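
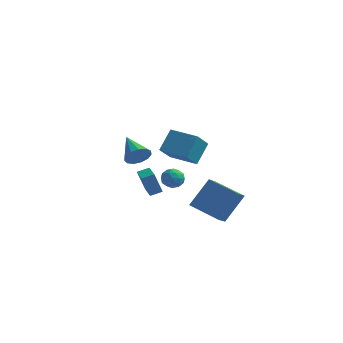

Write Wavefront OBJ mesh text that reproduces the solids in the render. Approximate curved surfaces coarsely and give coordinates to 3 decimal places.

v -2.609 0.276 -4.869
v -2.98 -0.072 -3.352
v -2.028 0.778 -4.612
v -2.398 0.429 -3.095
v -1.822 -0.629 -4.885
v -2.192 -0.978 -3.368
v -1.24 -0.128 -4.628
v -1.611 -0.476 -3.111
v 0.437 -2.503 -0.433
v 0.382 -3.784 0.637
v 0.643 -1.465 0.82
v 0.589 -2.746 1.89
v 2.231 -2.694 -0.57
v 2.177 -3.975 0.5
v 2.438 -1.656 0.683
v 2.383 -2.937 1.753
v -0.037 -2.599 -1.833
v 0.49 -2.189 -1.501
v 0.71 -2.811 -2.759
v 1.237 -2.401 -2.427
v 1.038 -3.059 -2.136
v 0.576 -2.928 -1.564
v 0.624 -2.072 -2.696
v 0.162 -1.941 -2.124
v 0.899 -1.863 -2.035
v 1.155 -2.473 -1.688
v 0.045 -2.527 -2.572
v 0.301 -3.137 -2.225
v 0.161 -2.375 -1.586
v 1.039 -2.625 -2.674
v 0.922 -3.011 -2.503
v 1.232 -2.77 -2.308
v 0.211 -2.81 -1.623
v 0.522 -2.568 -1.428
v 0.844 -3.08 -1.8
v 0.678 -2.432 -2.832
v 0.989 -2.19 -2.637
v -0.032 -2.23 -1.952
v 0.278 -1.989 -1.757
v 0.356 -1.92 -2.46
v 0.711 -1.943 -1.704
v 1.15 -2.067 -2.248
v 0.79 -1.874 -2.407
v 0.518 -1.797 -2.071
v 0.862 -2.301 -1.501
v 1.301 -2.426 -2.045
v 1.184 -2.812 -1.874
v 0.912 -2.735 -1.537
v 1.102 -2.11 -1.814
v -0.101 -2.574 -2.215
v 0.338 -2.699 -2.759
v 0.288 -2.265 -2.723
v 0.016 -2.188 -2.386
v 0.05 -2.933 -2.012
v 0.489 -3.057 -2.556
v 0.682 -3.203 -2.189
v 0.41 -3.126 -1.853
v 0.098 -2.89 -2.446
v -2.995 0.116 -2.121
v -2.355 0.544 -1.693
v -4.365 1.244 -1.199
v -2.433 0.794 -2.115
v -2.689 0.828 -2.538
v -3.042 0.636 -2.829
v -3.38 0.28 -2.895
v -3.596 -0.129 -2.715
v -3.62 -0.46 -2.346
v -3.446 -0.608 -1.906
v -3.129 -0.526 -1.534
v -2.769 -0.24 -1.348
v -2.481 0.159 -1.408
v 2.65 -3.714 -3.488
v 2.681 -4.635 -2.925
v 3.354 -2.638 -1.765
v 3.385 -3.559 -1.202
v 4.615 -4.021 -4.098
v 4.646 -4.942 -3.535
v 5.319 -2.945 -2.375
v 5.35 -3.866 -1.812
f 2 4 1
f 5 2 1
f 1 4 3
f 3 5 1
f 2 8 4
f 6 2 5
f 6 8 2
f 4 8 3
f 7 5 3
f 3 8 7
f 7 6 5
f 8 6 7
f 10 12 9
f 13 10 9
f 9 12 11
f 11 13 9
f 10 16 12
f 14 10 13
f 14 16 10
f 12 16 11
f 15 13 11
f 11 16 15
f 15 14 13
f 16 14 15
f 17 54 33
f 54 28 57
f 33 57 22
f 54 57 33
f 17 33 29
f 33 22 34
f 29 34 18
f 33 34 29
f 17 29 38
f 29 18 39
f 38 39 24
f 29 39 38
f 17 38 50
f 38 24 53
f 50 53 27
f 38 53 50
f 17 50 54
f 50 27 58
f 54 58 28
f 50 58 54
f 18 34 45
f 34 22 48
f 45 48 26
f 34 48 45
f 22 57 35
f 57 28 56
f 35 56 21
f 57 56 35
f 28 58 55
f 58 27 51
f 55 51 19
f 58 51 55
f 27 53 52
f 53 24 40
f 52 40 23
f 53 40 52
f 24 39 44
f 39 18 41
f 44 41 25
f 39 41 44
f 20 46 32
f 46 26 47
f 32 47 21
f 46 47 32
f 20 32 30
f 32 21 31
f 30 31 19
f 32 31 30
f 20 30 37
f 30 19 36
f 37 36 23
f 30 36 37
f 20 37 42
f 37 23 43
f 42 43 25
f 37 43 42
f 20 42 46
f 42 25 49
f 46 49 26
f 42 49 46
f 21 47 35
f 47 26 48
f 35 48 22
f 47 48 35
f 19 31 55
f 31 21 56
f 55 56 28
f 31 56 55
f 23 36 52
f 36 19 51
f 52 51 27
f 36 51 52
f 25 43 44
f 43 23 40
f 44 40 24
f 43 40 44
f 26 49 45
f 49 25 41
f 45 41 18
f 49 41 45
f 60 59 62
f 60 62 61
f 62 59 63
f 62 63 61
f 63 59 64
f 63 64 61
f 64 59 65
f 64 65 61
f 65 59 66
f 65 66 61
f 66 59 67
f 66 67 61
f 67 59 68
f 67 68 61
f 68 59 69
f 68 69 61
f 69 59 70
f 69 70 61
f 70 59 71
f 70 71 61
f 71 59 60
f 71 60 61
f 73 75 72
f 76 73 72
f 72 75 74
f 74 76 72
f 73 79 75
f 77 73 76
f 77 79 73
f 75 79 74
f 78 76 74
f 74 79 78
f 78 77 76
f 79 77 78



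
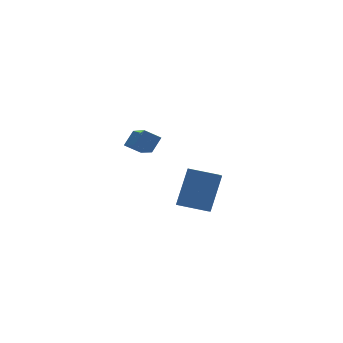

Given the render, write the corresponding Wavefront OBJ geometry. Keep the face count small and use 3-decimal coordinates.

v -1.405 -2.114 -0.769
v -0.666 -1.51 0.804
v -0.982 -1.394 -1.244
v -0.244 -0.79 0.33
v -0.376 -2.85 -0.97
v 0.362 -2.246 0.604
v 0.046 -2.13 -1.444
v 0.785 -1.526 0.129
v -1.421 3.614 -0.108
v -1.461 2.236 0.555
v -0.898 3.898 0.513
v -0.937 2.52 1.176
v -0.763 3.38 -0.556
v -0.802 2.002 0.107
v -0.239 3.664 0.065
v -0.279 2.286 0.728
f 2 4 1
f 5 2 1
f 1 4 3
f 3 5 1
f 2 8 4
f 6 2 5
f 6 8 2
f 4 8 3
f 7 5 3
f 3 8 7
f 7 6 5
f 8 6 7
f 10 12 9
f 13 10 9
f 9 12 11
f 11 13 9
f 10 16 12
f 14 10 13
f 14 16 10
f 12 16 11
f 15 13 11
f 11 16 15
f 15 14 13
f 16 14 15



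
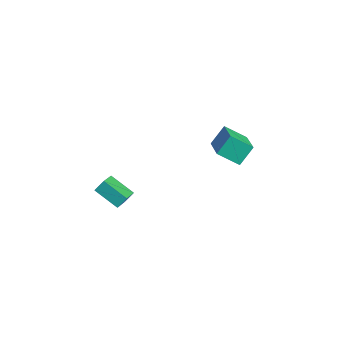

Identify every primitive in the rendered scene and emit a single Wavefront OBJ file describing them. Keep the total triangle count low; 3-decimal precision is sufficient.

v 0.506 -2.882 -3.29
v -0.839 -3.487 -2.551
v 0.571 -2.328 -2.717
v -0.774 -2.933 -1.978
v 1.434 -3.887 -2.422
v 0.089 -4.492 -1.683
v 1.499 -3.333 -1.849
v 0.154 -3.938 -1.11
v 0.517 2.71 -1.031
v 0.422 3.652 -0.041
v 1.36 3.648 -1.844
v 1.266 4.59 -0.853
v 2.214 1.95 -0.147
v 2.12 2.892 0.844
v 3.058 2.888 -0.959
v 2.963 3.83 0.031
f 2 4 1
f 5 2 1
f 1 4 3
f 3 5 1
f 2 8 4
f 6 2 5
f 6 8 2
f 4 8 3
f 7 5 3
f 3 8 7
f 7 6 5
f 8 6 7
f 10 12 9
f 13 10 9
f 9 12 11
f 11 13 9
f 10 16 12
f 14 10 13
f 14 16 10
f 12 16 11
f 15 13 11
f 11 16 15
f 15 14 13
f 16 14 15



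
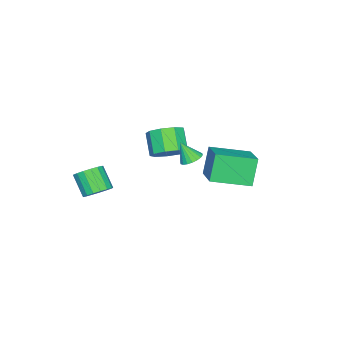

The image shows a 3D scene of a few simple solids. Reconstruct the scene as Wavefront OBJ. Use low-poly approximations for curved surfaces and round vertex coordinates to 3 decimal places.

v -0.571 -0.2 -1.609
v -0.114 -0.547 -1.843
v -0.469 -0.78 -0.551
v 0.021 -0.331 -1.738
v 0.039 -0.089 -1.606
v -0.064 0.132 -1.476
v -0.268 0.286 -1.371
v -0.531 0.344 -1.314
v -0.803 0.294 -1.315
v -1.028 0.147 -1.374
v -1.163 -0.069 -1.48
v -1.181 -0.312 -1.611
v -1.078 -0.532 -1.741
v -0.874 -0.686 -1.846
v -0.611 -0.744 -1.903
v -0.339 -0.695 -1.902
v 3.061 -3.351 -2.924
v 3.487 -2.935 -2.419
v 3.044 -3.753 -1.372
v 2.619 -4.169 -1.876
v 3.156 -2.761 -2.423
v 2.714 -3.578 -1.375
v 2.804 -2.722 -2.541
v 2.362 -3.539 -1.494
v 2.511 -2.827 -2.747
v 2.069 -3.644 -1.699
v 2.344 -3.052 -2.993
v 1.902 -3.87 -1.946
v 2.341 -3.346 -3.223
v 1.899 -4.163 -2.176
v 2.503 -3.641 -3.385
v 2.061 -4.458 -2.338
v 2.793 -3.87 -3.441
v 2.351 -4.687 -2.394
v 3.144 -3.979 -3.379
v 2.702 -4.797 -2.331
v 3.476 -3.945 -3.212
v 3.034 -4.763 -2.165
v 3.713 -3.775 -2.979
v 3.271 -4.593 -1.932
v 3.801 -3.508 -2.733
v 3.359 -4.325 -1.686
v 3.719 -3.205 -2.531
v 3.277 -4.022 -1.484
v -1.341 0.029 -3.058
v -2.029 -0.024 -1.526
v -2.474 1.776 -3.507
v -3.161 1.724 -1.975
v 0.201 1.216 -2.325
v -0.486 1.164 -0.793
v -0.931 2.964 -2.774
v -1.619 2.911 -1.242
v -2.813 -2.687 -3.336
v -2.051 -2.519 -2.695
v -2.806 -3.184 -1.623
v -3.567 -3.353 -2.264
v -2.495 -1.989 -2.679
v -3.25 -2.655 -1.607
v -3.087 -1.787 -2.97
v -3.842 -2.452 -1.899
v -3.551 -2.006 -3.433
v -4.306 -2.671 -2.361
v -3.67 -2.543 -3.85
v -4.425 -3.209 -2.779
v -3.387 -3.149 -4.027
v -4.142 -3.814 -2.955
v -2.836 -3.538 -3.88
v -3.591 -4.203 -2.808
v -2.273 -3.529 -3.479
v -3.028 -4.195 -2.407
v -1.963 -3.127 -3.01
v -2.718 -3.792 -1.939
f 2 1 4
f 2 4 3
f 4 1 5
f 4 5 3
f 5 1 6
f 5 6 3
f 6 1 7
f 6 7 3
f 7 1 8
f 7 8 3
f 8 1 9
f 8 9 3
f 9 1 10
f 9 10 3
f 10 1 11
f 10 11 3
f 11 1 12
f 11 12 3
f 12 1 13
f 12 13 3
f 13 1 14
f 13 14 3
f 14 1 15
f 14 15 3
f 15 1 16
f 15 16 3
f 16 1 2
f 16 2 3
f 18 17 21
f 18 21 19
f 19 21 22
f 19 22 20
f 21 17 23
f 21 23 22
f 22 23 24
f 22 24 20
f 23 17 25
f 23 25 24
f 24 25 26
f 24 26 20
f 25 17 27
f 25 27 26
f 26 27 28
f 26 28 20
f 27 17 29
f 27 29 28
f 28 29 30
f 28 30 20
f 29 17 31
f 29 31 30
f 30 31 32
f 30 32 20
f 31 17 33
f 31 33 32
f 32 33 34
f 32 34 20
f 33 17 35
f 33 35 34
f 34 35 36
f 34 36 20
f 35 17 37
f 35 37 36
f 36 37 38
f 36 38 20
f 37 17 39
f 37 39 38
f 38 39 40
f 38 40 20
f 39 17 41
f 39 41 40
f 40 41 42
f 40 42 20
f 41 17 43
f 41 43 42
f 42 43 44
f 42 44 20
f 43 17 18
f 43 18 44
f 44 18 19
f 44 19 20
f 46 48 45
f 49 46 45
f 45 48 47
f 47 49 45
f 46 52 48
f 50 46 49
f 50 52 46
f 48 52 47
f 51 49 47
f 47 52 51
f 51 50 49
f 52 50 51
f 54 53 57
f 54 57 55
f 55 57 58
f 55 58 56
f 57 53 59
f 57 59 58
f 58 59 60
f 58 60 56
f 59 53 61
f 59 61 60
f 60 61 62
f 60 62 56
f 61 53 63
f 61 63 62
f 62 63 64
f 62 64 56
f 63 53 65
f 63 65 64
f 64 65 66
f 64 66 56
f 65 53 67
f 65 67 66
f 66 67 68
f 66 68 56
f 67 53 69
f 67 69 68
f 68 69 70
f 68 70 56
f 69 53 71
f 69 71 70
f 70 71 72
f 70 72 56
f 71 53 54
f 71 54 72
f 72 54 55
f 72 55 56



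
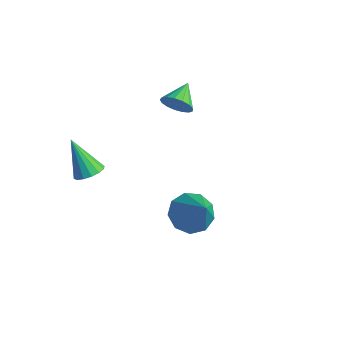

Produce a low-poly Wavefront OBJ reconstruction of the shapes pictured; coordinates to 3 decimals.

v -3.39 -2.405 -1.664
v -3.04 -2.977 -1.498
v -4.35 -2.535 -0.076
v -2.848 -2.708 -1.361
v -2.802 -2.358 -1.304
v -2.914 -2.021 -1.344
v -3.152 -1.787 -1.47
v -3.455 -1.719 -1.647
v -3.74 -1.834 -1.829
v -3.931 -2.103 -1.967
v -3.977 -2.452 -2.023
v -3.866 -2.789 -1.983
v -3.627 -3.024 -1.858
v -3.324 -3.092 -1.68
v -3.702 2.669 -0.421
v -3.231 2.581 0.169
v -4.178 3.751 0.121
v -3.04 2.783 -0.066
v -3 2.958 -0.382
v -3.122 3.068 -0.707
v -3.376 3.085 -0.967
v -3.705 3.008 -1.101
v -4.034 2.853 -1.079
v -4.286 2.656 -0.907
v -4.405 2.461 -0.623
v -4.362 2.315 -0.293
v -4.169 2.249 0.008
v -3.868 2.28 0.211
v -3.53 2.4 0.269
v 0.805 -0.595 -2.531
v 1.348 -1.157 -3.139
v 2.135 -1.025 -0.949
v 1.571 -0.518 -3.153
v 1.436 0.085 -2.876
v 1.006 0.37 -2.437
v 0.482 0.203 -2.042
v 0.109 -0.337 -1.876
v 0.062 -0.998 -2.016
v 0.363 -1.47 -2.397
v 0.871 -1.533 -2.84
f 2 1 4
f 2 4 3
f 4 1 5
f 4 5 3
f 5 1 6
f 5 6 3
f 6 1 7
f 6 7 3
f 7 1 8
f 7 8 3
f 8 1 9
f 8 9 3
f 9 1 10
f 9 10 3
f 10 1 11
f 10 11 3
f 11 1 12
f 11 12 3
f 12 1 13
f 12 13 3
f 13 1 14
f 13 14 3
f 14 1 2
f 14 2 3
f 16 15 18
f 16 18 17
f 18 15 19
f 18 19 17
f 19 15 20
f 19 20 17
f 20 15 21
f 20 21 17
f 21 15 22
f 21 22 17
f 22 15 23
f 22 23 17
f 23 15 24
f 23 24 17
f 24 15 25
f 24 25 17
f 25 15 26
f 25 26 17
f 26 15 27
f 26 27 17
f 27 15 28
f 27 28 17
f 28 15 29
f 28 29 17
f 29 15 16
f 29 16 17
f 31 30 33
f 31 33 32
f 33 30 34
f 33 34 32
f 34 30 35
f 34 35 32
f 35 30 36
f 35 36 32
f 36 30 37
f 36 37 32
f 37 30 38
f 37 38 32
f 38 30 39
f 38 39 32
f 39 30 40
f 39 40 32
f 40 30 31
f 40 31 32



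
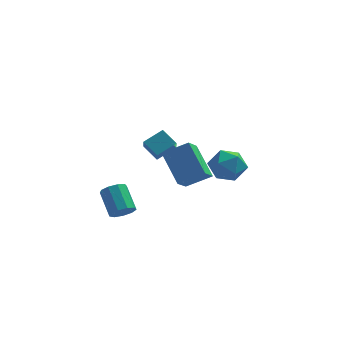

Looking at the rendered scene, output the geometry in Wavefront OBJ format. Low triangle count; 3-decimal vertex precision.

v -2.153 1.521 1.436
v -2.838 2.052 2.028
v -2.214 2.332 0.637
v -2.899 2.863 1.229
v -1.261 2.097 1.951
v -1.946 2.628 2.543
v -1.322 2.908 1.152
v -2.007 3.439 1.744
v -3.497 -2.228 -0.165
v -2.95 -2.271 0.201
v -3.475 -1.215 1.111
v -4.023 -1.172 0.745
v -2.894 -1.963 -0.124
v -3.42 -0.907 0.785
v -3.121 -1.779 -0.469
v -3.646 -0.723 0.441
v -3.523 -1.806 -0.671
v -4.049 -0.749 0.239
v -3.914 -2.03 -0.636
v -4.44 -0.973 0.273
v -4.109 -2.347 -0.381
v -4.635 -1.29 0.528
v -4.018 -2.608 -0.025
v -4.544 -1.552 0.885
v -3.683 -2.692 0.266
v -4.209 -1.636 1.176
v -3.261 -2.559 0.355
v -3.787 -1.502 1.265
v 1.767 -1.648 3.66
v 2.206 -2.347 3.136
v 0.354 -2.253 3.284
v 0.793 -2.952 2.76
v 0.872 -2.95 3.735
v 1.745 -2.576 3.967
v 0.815 -2.024 2.453
v 1.688 -1.65 2.685
v 1.618 -2.579 2.39
v 1.653 -3.152 3.182
v 0.907 -1.448 3.238
v 0.942 -2.021 4.03
v -1.721 4.619 -0.506
v -2.065 3.504 0.389
v -0.409 4.769 0.185
v -0.753 3.654 1.079
v -0.867 3.286 -1.839
v -1.211 2.171 -0.945
v 0.445 3.436 -1.149
v 0.101 2.321 -0.254
f 2 4 1
f 5 2 1
f 1 4 3
f 3 5 1
f 2 8 4
f 6 2 5
f 6 8 2
f 4 8 3
f 7 5 3
f 3 8 7
f 7 6 5
f 8 6 7
f 10 9 13
f 10 13 11
f 11 13 14
f 11 14 12
f 13 9 15
f 13 15 14
f 14 15 16
f 14 16 12
f 15 9 17
f 15 17 16
f 16 17 18
f 16 18 12
f 17 9 19
f 17 19 18
f 18 19 20
f 18 20 12
f 19 9 21
f 19 21 20
f 20 21 22
f 20 22 12
f 21 9 23
f 21 23 22
f 22 23 24
f 22 24 12
f 23 9 25
f 23 25 24
f 24 25 26
f 24 26 12
f 25 9 27
f 25 27 26
f 26 27 28
f 26 28 12
f 27 9 10
f 27 10 28
f 28 10 11
f 28 11 12
f 29 40 34
f 29 34 30
f 29 30 36
f 29 36 39
f 29 39 40
f 30 34 38
f 34 40 33
f 40 39 31
f 39 36 35
f 36 30 37
f 32 38 33
f 32 33 31
f 32 31 35
f 32 35 37
f 32 37 38
f 33 38 34
f 31 33 40
f 35 31 39
f 37 35 36
f 38 37 30
f 42 44 41
f 45 42 41
f 41 44 43
f 43 45 41
f 42 48 44
f 46 42 45
f 46 48 42
f 44 48 43
f 47 45 43
f 43 48 47
f 47 46 45
f 48 46 47



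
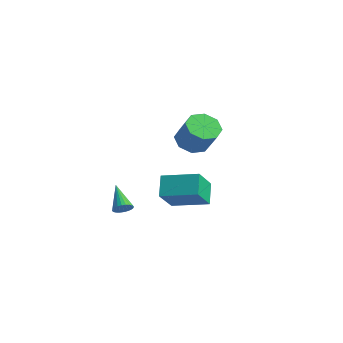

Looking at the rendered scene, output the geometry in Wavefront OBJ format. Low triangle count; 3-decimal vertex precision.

v -2.112 4.048 -0.885
v -1.312 4.231 -1.474
v -0.248 4.115 -0.063
v -1.048 3.932 0.525
v -1.622 4.878 -1.186
v -0.558 4.763 0.224
v -2.219 5.039 -0.723
v -1.156 4.923 0.687
v -2.754 4.619 -0.354
v -1.69 4.504 1.056
v -2.912 3.865 -0.297
v -1.848 3.749 1.114
v -2.602 3.217 -0.584
v -1.538 3.102 0.826
v -2.004 3.057 -1.047
v -0.941 2.941 0.363
v -1.47 3.476 -1.416
v -0.406 3.361 -0.006
v 0.903 -2.804 -2.508
v 1.255 -2.496 -2.238
v -0.303 -2.316 -1.492
v 1.186 -2.361 -2.385
v 1.074 -2.293 -2.55
v 0.936 -2.303 -2.709
v 0.792 -2.39 -2.837
v 0.666 -2.539 -2.915
v 0.576 -2.729 -2.931
v 0.535 -2.93 -2.883
v 0.551 -3.112 -2.778
v 0.619 -3.247 -2.631
v 0.732 -3.314 -2.466
v 0.87 -3.304 -2.307
v 1.013 -3.217 -2.179
v 1.139 -3.068 -2.101
v 1.229 -2.878 -2.085
v 1.27 -2.677 -2.133
v 1.734 -0.444 -2.736
v 2.293 -1.66 -1.459
v 1.035 0.215 -1.803
v 1.594 -1 -0.525
v 3.306 0.68 -2.355
v 3.865 -0.535 -1.077
v 2.607 1.34 -1.421
v 3.166 0.124 -0.144
f 2 1 5
f 2 5 3
f 3 5 6
f 3 6 4
f 5 1 7
f 5 7 6
f 6 7 8
f 6 8 4
f 7 1 9
f 7 9 8
f 8 9 10
f 8 10 4
f 9 1 11
f 9 11 10
f 10 11 12
f 10 12 4
f 11 1 13
f 11 13 12
f 12 13 14
f 12 14 4
f 13 1 15
f 13 15 14
f 14 15 16
f 14 16 4
f 15 1 17
f 15 17 16
f 16 17 18
f 16 18 4
f 17 1 2
f 17 2 18
f 18 2 3
f 18 3 4
f 20 19 22
f 20 22 21
f 22 19 23
f 22 23 21
f 23 19 24
f 23 24 21
f 24 19 25
f 24 25 21
f 25 19 26
f 25 26 21
f 26 19 27
f 26 27 21
f 27 19 28
f 27 28 21
f 28 19 29
f 28 29 21
f 29 19 30
f 29 30 21
f 30 19 31
f 30 31 21
f 31 19 32
f 31 32 21
f 32 19 33
f 32 33 21
f 33 19 34
f 33 34 21
f 34 19 35
f 34 35 21
f 35 19 36
f 35 36 21
f 36 19 20
f 36 20 21
f 38 40 37
f 41 38 37
f 37 40 39
f 39 41 37
f 38 44 40
f 42 38 41
f 42 44 38
f 40 44 39
f 43 41 39
f 39 44 43
f 43 42 41
f 44 42 43



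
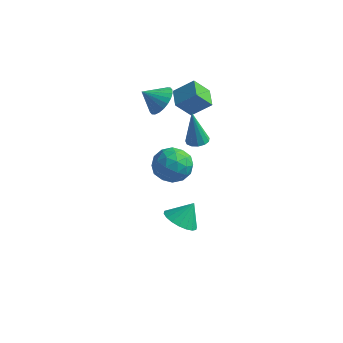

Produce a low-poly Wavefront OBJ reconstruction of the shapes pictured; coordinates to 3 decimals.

v -0.781 2.111 2.711
v -0.082 1.597 3.099
v -1.599 1.569 3.469
v -0.08 1.898 3.316
v -0.184 2.23 3.441
v -0.38 2.545 3.455
v -0.636 2.794 3.356
v -0.915 2.938 3.159
v -1.173 2.957 2.893
v -1.371 2.847 2.6
v -1.48 2.625 2.324
v -1.482 2.325 2.107
v -1.377 1.992 1.981
v -1.182 1.677 1.967
v -0.925 1.429 2.067
v -0.647 1.284 2.264
v -0.389 1.265 2.529
v -0.19 1.375 2.822
v -0.095 3.745 1.879
v -0.661 3.104 2.871
v 0.86 4.226 2.735
v 0.294 3.584 3.727
v 0.586 2.796 1.653
v 0.02 2.154 2.645
v 1.541 3.276 2.509
v 0.975 2.635 3.501
v 2.145 0.687 1.761
v 2.479 0.177 1.79
v 1.855 0.613 3.799
v 2.698 0.439 1.831
v 2.742 0.779 1.849
v 2.596 1.09 1.84
v 2.307 1.273 1.805
v 1.967 1.27 1.756
v 1.683 1.082 1.709
v 1.546 0.768 1.678
v 1.6 0.428 1.674
v 1.826 0.171 1.697
v 2.154 0.077 1.74
v 3.487 -3.361 -0.875
v 4.193 -2.992 -1.375
v 3.893 -2.739 0.155
v 3.887 -2.711 -1.425
v 3.502 -2.559 -1.365
v 3.114 -2.565 -1.208
v 2.8 -2.73 -0.986
v 2.622 -3.019 -0.741
v 2.616 -3.376 -0.523
v 2.782 -3.73 -0.375
v 3.088 -4.011 -0.326
v 3.473 -4.163 -0.385
v 3.861 -4.157 -0.542
v 4.175 -3.992 -0.765
v 4.353 -3.703 -1.009
v 4.359 -3.346 -1.227
v -1.516 3.394 -2.362
v -0.392 3.688 -2.168
v -1.008 2.512 -3.972
v 0.116 2.806 -3.778
v -0.414 2.017 -3.083
v -0.728 2.563 -2.088
v -0.672 3.637 -4.052
v -0.986 4.183 -3.057
v 0.13 3.839 -3.213
v 0.289 2.837 -2.614
v -1.689 3.363 -3.526
v -1.53 2.361 -2.927
v -0.999 3.619 -2.123
v -0.401 2.581 -4.017
v -0.713 2.118 -3.608
v -0.052 2.291 -3.494
v -1.196 2.957 -2.076
v -0.536 3.13 -1.963
v -0.549 2.148 -2.5
v -0.864 3.07 -4.177
v -0.204 3.243 -4.064
v -1.348 3.909 -2.646
v -0.687 4.082 -2.532
v -0.851 4.052 -3.64
v -0.031 3.88 -2.624
v 0.267 3.361 -3.571
v -0.196 3.85 -3.731
v -0.38 4.171 -3.146
v 0.062 3.291 -2.272
v 0.361 2.773 -3.218
v 0.049 2.309 -2.81
v -0.136 2.63 -2.225
v 0.369 3.38 -2.886
v -1.761 3.427 -2.922
v -1.462 2.909 -3.868
v -1.264 3.57 -3.915
v -1.449 3.891 -3.33
v -1.667 2.839 -2.569
v -1.369 2.32 -3.516
v -1.02 2.029 -2.994
v -1.204 2.35 -2.409
v -1.769 2.82 -3.254
f 2 1 4
f 2 4 3
f 4 1 5
f 4 5 3
f 5 1 6
f 5 6 3
f 6 1 7
f 6 7 3
f 7 1 8
f 7 8 3
f 8 1 9
f 8 9 3
f 9 1 10
f 9 10 3
f 10 1 11
f 10 11 3
f 11 1 12
f 11 12 3
f 12 1 13
f 12 13 3
f 13 1 14
f 13 14 3
f 14 1 15
f 14 15 3
f 15 1 16
f 15 16 3
f 16 1 17
f 16 17 3
f 17 1 18
f 17 18 3
f 18 1 2
f 18 2 3
f 20 22 19
f 23 20 19
f 19 22 21
f 21 23 19
f 20 26 22
f 24 20 23
f 24 26 20
f 22 26 21
f 25 23 21
f 21 26 25
f 25 24 23
f 26 24 25
f 28 27 30
f 28 30 29
f 30 27 31
f 30 31 29
f 31 27 32
f 31 32 29
f 32 27 33
f 32 33 29
f 33 27 34
f 33 34 29
f 34 27 35
f 34 35 29
f 35 27 36
f 35 36 29
f 36 27 37
f 36 37 29
f 37 27 38
f 37 38 29
f 38 27 39
f 38 39 29
f 39 27 28
f 39 28 29
f 41 40 43
f 41 43 42
f 43 40 44
f 43 44 42
f 44 40 45
f 44 45 42
f 45 40 46
f 45 46 42
f 46 40 47
f 46 47 42
f 47 40 48
f 47 48 42
f 48 40 49
f 48 49 42
f 49 40 50
f 49 50 42
f 50 40 51
f 50 51 42
f 51 40 52
f 51 52 42
f 52 40 53
f 52 53 42
f 53 40 54
f 53 54 42
f 54 40 55
f 54 55 42
f 55 40 41
f 55 41 42
f 56 93 72
f 93 67 96
f 72 96 61
f 93 96 72
f 56 72 68
f 72 61 73
f 68 73 57
f 72 73 68
f 56 68 77
f 68 57 78
f 77 78 63
f 68 78 77
f 56 77 89
f 77 63 92
f 89 92 66
f 77 92 89
f 56 89 93
f 89 66 97
f 93 97 67
f 89 97 93
f 57 73 84
f 73 61 87
f 84 87 65
f 73 87 84
f 61 96 74
f 96 67 95
f 74 95 60
f 96 95 74
f 67 97 94
f 97 66 90
f 94 90 58
f 97 90 94
f 66 92 91
f 92 63 79
f 91 79 62
f 92 79 91
f 63 78 83
f 78 57 80
f 83 80 64
f 78 80 83
f 59 85 71
f 85 65 86
f 71 86 60
f 85 86 71
f 59 71 69
f 71 60 70
f 69 70 58
f 71 70 69
f 59 69 76
f 69 58 75
f 76 75 62
f 69 75 76
f 59 76 81
f 76 62 82
f 81 82 64
f 76 82 81
f 59 81 85
f 81 64 88
f 85 88 65
f 81 88 85
f 60 86 74
f 86 65 87
f 74 87 61
f 86 87 74
f 58 70 94
f 70 60 95
f 94 95 67
f 70 95 94
f 62 75 91
f 75 58 90
f 91 90 66
f 75 90 91
f 64 82 83
f 82 62 79
f 83 79 63
f 82 79 83
f 65 88 84
f 88 64 80
f 84 80 57
f 88 80 84



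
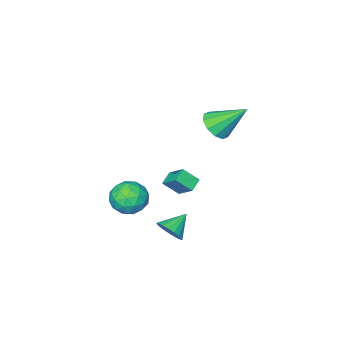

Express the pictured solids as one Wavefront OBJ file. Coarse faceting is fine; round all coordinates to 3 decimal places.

v -0.267 0.758 2.861
v 0.592 1.111 3.144
v -1.273 2.022 4.339
v 0.384 1.461 2.703
v -0.073 1.542 2.323
v -0.603 1.324 2.148
v -1.005 0.89 2.245
v -1.125 0.406 2.578
v -0.917 0.056 3.018
v -0.46 -0.025 3.398
v 0.07 0.193 3.573
v 0.472 0.627 3.476
v 2.05 -2.069 -3.682
v 3.109 -1.835 -4.018
v 2.711 -3.085 -2.302
v 3.77 -2.851 -2.638
v 3.123 -2.032 -2.191
v 2.714 -1.404 -3.044
v 3.106 -3.516 -3.276
v 2.697 -2.888 -4.129
v 3.762 -2.729 -3.767
v 3.772 -1.813 -3.096
v 2.048 -3.107 -3.224
v 2.058 -2.191 -2.553
v 2.521 -1.863 -3.971
v 3.299 -3.057 -2.349
v 2.918 -2.576 -2.086
v 3.541 -2.439 -2.284
v 2.289 -1.609 -3.399
v 2.912 -1.472 -3.596
v 2.92 -1.588 -2.523
v 2.908 -3.448 -2.724
v 3.531 -3.311 -2.921
v 2.279 -2.481 -4.036
v 2.902 -2.344 -4.234
v 2.9 -3.332 -3.797
v 3.528 -2.251 -4.021
v 3.917 -2.848 -3.209
v 3.526 -3.239 -3.584
v 3.286 -2.87 -4.086
v 3.534 -1.712 -3.627
v 3.922 -2.31 -2.816
v 3.542 -1.828 -2.553
v 3.301 -1.459 -3.055
v 3.918 -2.238 -3.479
v 1.898 -2.61 -3.504
v 2.286 -3.208 -2.693
v 2.519 -3.461 -3.265
v 2.278 -3.092 -3.767
v 1.903 -2.072 -3.111
v 2.292 -2.669 -2.299
v 2.534 -2.05 -2.234
v 2.294 -1.681 -2.736
v 1.902 -2.682 -2.841
v 1.301 0.312 -1.131
v 1.27 1.368 -0.29
v 2.002 0.613 -1.483
v 1.971 1.669 -0.642
v 1.929 -0.269 -0.378
v 1.898 0.787 0.463
v 2.63 0.032 -0.73
v 2.599 1.088 0.111
v 4.142 2.568 -2.237
v 4.572 2.252 -1.615
v 2.978 2.472 -1.483
v 4.585 2.61 -1.549
v 4.51 2.961 -1.619
v 4.363 3.233 -1.812
v 4.171 3.374 -2.089
v 3.974 3.355 -2.395
v 3.81 3.18 -2.671
v 3.712 2.884 -2.86
v 3.698 2.526 -2.926
v 3.773 2.175 -2.856
v 3.92 1.903 -2.663
v 4.112 1.762 -2.386
v 4.309 1.781 -2.079
v 4.473 1.956 -1.804
f 2 1 4
f 2 4 3
f 4 1 5
f 4 5 3
f 5 1 6
f 5 6 3
f 6 1 7
f 6 7 3
f 7 1 8
f 7 8 3
f 8 1 9
f 8 9 3
f 9 1 10
f 9 10 3
f 10 1 11
f 10 11 3
f 11 1 12
f 11 12 3
f 12 1 2
f 12 2 3
f 13 50 29
f 50 24 53
f 29 53 18
f 50 53 29
f 13 29 25
f 29 18 30
f 25 30 14
f 29 30 25
f 13 25 34
f 25 14 35
f 34 35 20
f 25 35 34
f 13 34 46
f 34 20 49
f 46 49 23
f 34 49 46
f 13 46 50
f 46 23 54
f 50 54 24
f 46 54 50
f 14 30 41
f 30 18 44
f 41 44 22
f 30 44 41
f 18 53 31
f 53 24 52
f 31 52 17
f 53 52 31
f 24 54 51
f 54 23 47
f 51 47 15
f 54 47 51
f 23 49 48
f 49 20 36
f 48 36 19
f 49 36 48
f 20 35 40
f 35 14 37
f 40 37 21
f 35 37 40
f 16 42 28
f 42 22 43
f 28 43 17
f 42 43 28
f 16 28 26
f 28 17 27
f 26 27 15
f 28 27 26
f 16 26 33
f 26 15 32
f 33 32 19
f 26 32 33
f 16 33 38
f 33 19 39
f 38 39 21
f 33 39 38
f 16 38 42
f 38 21 45
f 42 45 22
f 38 45 42
f 17 43 31
f 43 22 44
f 31 44 18
f 43 44 31
f 15 27 51
f 27 17 52
f 51 52 24
f 27 52 51
f 19 32 48
f 32 15 47
f 48 47 23
f 32 47 48
f 21 39 40
f 39 19 36
f 40 36 20
f 39 36 40
f 22 45 41
f 45 21 37
f 41 37 14
f 45 37 41
f 56 58 55
f 59 56 55
f 55 58 57
f 57 59 55
f 56 62 58
f 60 56 59
f 60 62 56
f 58 62 57
f 61 59 57
f 57 62 61
f 61 60 59
f 62 60 61
f 64 63 66
f 64 66 65
f 66 63 67
f 66 67 65
f 67 63 68
f 67 68 65
f 68 63 69
f 68 69 65
f 69 63 70
f 69 70 65
f 70 63 71
f 70 71 65
f 71 63 72
f 71 72 65
f 72 63 73
f 72 73 65
f 73 63 74
f 73 74 65
f 74 63 75
f 74 75 65
f 75 63 76
f 75 76 65
f 76 63 77
f 76 77 65
f 77 63 78
f 77 78 65
f 78 63 64
f 78 64 65



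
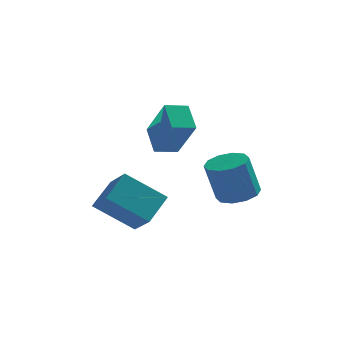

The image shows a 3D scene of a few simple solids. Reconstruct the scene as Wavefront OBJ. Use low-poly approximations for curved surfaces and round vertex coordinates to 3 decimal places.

v 1.71 -3.607 -1.463
v 2.541 -3.618 -1.239
v 2.08 -3.725 0.466
v 1.25 -3.713 0.243
v 2.381 -3.111 -1.251
v 1.92 -3.218 0.455
v 1.965 -2.794 -1.343
v 1.504 -2.901 0.362
v 1.452 -2.787 -1.481
v 0.991 -2.893 0.224
v 1.037 -3.093 -1.612
v 0.577 -3.199 0.093
v 0.88 -3.595 -1.686
v 0.419 -3.702 0.019
v 1.04 -4.102 -1.675
v 0.579 -4.209 0.031
v 1.456 -4.419 -1.582
v 0.995 -4.526 0.123
v 1.969 -4.427 -1.444
v 1.508 -4.533 0.261
v 2.383 -4.121 -1.313
v 1.923 -4.227 0.392
v -1.573 -4.377 -2.554
v -3.167 -4.244 -1.387
v -2.14 -3.354 -3.444
v -3.734 -3.221 -2.277
v -0.906 -3.319 -1.763
v -2.5 -3.186 -0.596
v -1.473 -2.296 -2.653
v -3.067 -2.163 -1.486
v -1.423 -2.207 0.141
v -0.742 -3.121 1.772
v -1.713 -1.139 0.861
v -1.032 -2.053 2.492
v -0.528 -1.847 -0.032
v 0.153 -2.761 1.599
v -0.818 -0.779 0.688
v -0.137 -1.693 2.319
f 2 1 5
f 2 5 3
f 3 5 6
f 3 6 4
f 5 1 7
f 5 7 6
f 6 7 8
f 6 8 4
f 7 1 9
f 7 9 8
f 8 9 10
f 8 10 4
f 9 1 11
f 9 11 10
f 10 11 12
f 10 12 4
f 11 1 13
f 11 13 12
f 12 13 14
f 12 14 4
f 13 1 15
f 13 15 14
f 14 15 16
f 14 16 4
f 15 1 17
f 15 17 16
f 16 17 18
f 16 18 4
f 17 1 19
f 17 19 18
f 18 19 20
f 18 20 4
f 19 1 21
f 19 21 20
f 20 21 22
f 20 22 4
f 21 1 2
f 21 2 22
f 22 2 3
f 22 3 4
f 24 26 23
f 27 24 23
f 23 26 25
f 25 27 23
f 24 30 26
f 28 24 27
f 28 30 24
f 26 30 25
f 29 27 25
f 25 30 29
f 29 28 27
f 30 28 29
f 32 34 31
f 35 32 31
f 31 34 33
f 33 35 31
f 32 38 34
f 36 32 35
f 36 38 32
f 34 38 33
f 37 35 33
f 33 38 37
f 37 36 35
f 38 36 37



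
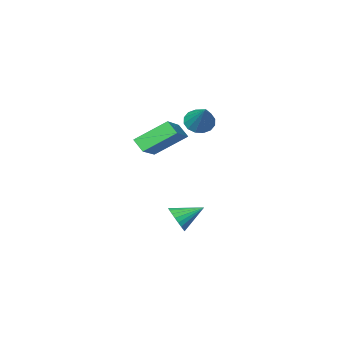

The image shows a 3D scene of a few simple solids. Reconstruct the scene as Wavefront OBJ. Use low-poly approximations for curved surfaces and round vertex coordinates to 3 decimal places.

v -0.164 0.417 2.983
v 0.538 0.501 2.629
v 0.364 1.883 4.377
v 0.292 0.769 2.442
v -0.076 0.942 2.399
v -0.467 0.975 2.512
v -0.778 0.858 2.752
v -0.923 0.623 3.054
v -0.865 0.334 3.337
v -0.619 0.066 3.524
v -0.251 -0.107 3.567
v 0.14 -0.14 3.454
v 0.45 -0.023 3.214
v 0.596 0.212 2.912
v 1.612 1.255 -2.983
v 2.04 1.564 -2.355
v 0.308 1.665 -2.297
v 2.019 1.818 -2.547
v 1.936 1.988 -2.806
v 1.803 2.045 -3.091
v 1.642 1.983 -3.36
v 1.476 1.809 -3.572
v 1.331 1.552 -3.694
v 1.229 1.249 -3.708
v 1.185 0.947 -3.611
v 1.206 0.692 -3.419
v 1.289 0.523 -3.161
v 1.421 0.465 -2.875
v 1.582 0.528 -2.606
v 1.748 0.701 -2.394
v 1.893 0.959 -2.272
v 1.996 1.262 -2.258
v 0.688 0.787 2.261
v 0.848 0.161 2.844
v 1.97 1.951 3.159
v 2.129 1.325 3.742
v 2.151 0.075 1.098
v 2.31 -0.551 1.681
v 3.432 1.239 1.996
v 3.592 0.613 2.579
f 2 1 4
f 2 4 3
f 4 1 5
f 4 5 3
f 5 1 6
f 5 6 3
f 6 1 7
f 6 7 3
f 7 1 8
f 7 8 3
f 8 1 9
f 8 9 3
f 9 1 10
f 9 10 3
f 10 1 11
f 10 11 3
f 11 1 12
f 11 12 3
f 12 1 13
f 12 13 3
f 13 1 14
f 13 14 3
f 14 1 2
f 14 2 3
f 16 15 18
f 16 18 17
f 18 15 19
f 18 19 17
f 19 15 20
f 19 20 17
f 20 15 21
f 20 21 17
f 21 15 22
f 21 22 17
f 22 15 23
f 22 23 17
f 23 15 24
f 23 24 17
f 24 15 25
f 24 25 17
f 25 15 26
f 25 26 17
f 26 15 27
f 26 27 17
f 27 15 28
f 27 28 17
f 28 15 29
f 28 29 17
f 29 15 30
f 29 30 17
f 30 15 31
f 30 31 17
f 31 15 32
f 31 32 17
f 32 15 16
f 32 16 17
f 34 36 33
f 37 34 33
f 33 36 35
f 35 37 33
f 34 40 36
f 38 34 37
f 38 40 34
f 36 40 35
f 39 37 35
f 35 40 39
f 39 38 37
f 40 38 39



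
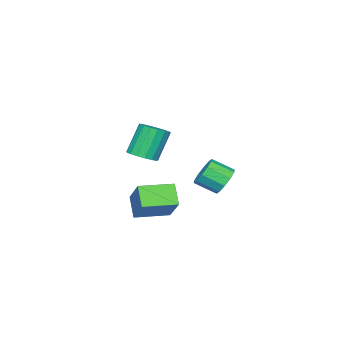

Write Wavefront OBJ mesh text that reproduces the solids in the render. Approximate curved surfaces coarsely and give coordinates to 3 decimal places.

v -2.634 3.265 -4.265
v -2.22 3.822 -3.724
v -1.712 2.791 -3.053
v -2.126 2.235 -3.595
v -2.71 3.716 -3.514
v -2.203 2.686 -2.843
v -3.172 3.439 -3.591
v -2.664 2.409 -2.92
v -3.428 3.095 -3.925
v -2.92 2.065 -3.255
v -3.38 2.816 -4.39
v -2.873 1.786 -3.72
v -3.048 2.709 -4.807
v -2.54 1.678 -4.136
v -2.557 2.814 -5.017
v -2.05 1.784 -4.346
v -2.096 3.091 -4.94
v -1.588 2.061 -4.269
v -1.84 3.435 -4.605
v -1.332 2.405 -3.935
v -1.887 3.714 -4.14
v -1.38 2.684 -3.47
v 3.77 2.294 -4.446
v 3.157 1.621 -3.504
v 2.41 3.44 -4.511
v 1.797 2.767 -3.569
v 4.663 3.433 -3.051
v 4.05 2.76 -2.109
v 3.303 4.579 -3.116
v 2.69 3.906 -2.174
v 1.693 1.293 -1.403
v 2.234 1.857 -1.191
v 1.409 2.03 0.455
v 0.867 1.467 0.243
v 1.949 2.06 -1.356
v 1.123 2.234 0.291
v 1.604 2.088 -1.532
v 0.779 2.262 0.115
v 1.28 1.934 -1.678
v 0.455 2.107 -0.031
v 1.05 1.633 -1.761
v 0.225 1.806 -0.115
v 0.968 1.254 -1.763
v 0.142 1.428 -0.116
v 1.051 0.884 -1.682
v 0.226 1.058 -0.035
v 1.282 0.608 -1.537
v 0.457 0.782 0.11
v 1.606 0.489 -1.362
v 0.781 0.663 0.285
v 1.951 0.554 -1.196
v 1.126 0.728 0.451
v 2.236 0.788 -1.078
v 1.411 0.962 0.569
v 2.397 1.138 -1.034
v 1.571 1.312 0.613
v 2.396 1.524 -1.075
v 1.571 1.698 0.572
f 2 1 5
f 2 5 3
f 3 5 6
f 3 6 4
f 5 1 7
f 5 7 6
f 6 7 8
f 6 8 4
f 7 1 9
f 7 9 8
f 8 9 10
f 8 10 4
f 9 1 11
f 9 11 10
f 10 11 12
f 10 12 4
f 11 1 13
f 11 13 12
f 12 13 14
f 12 14 4
f 13 1 15
f 13 15 14
f 14 15 16
f 14 16 4
f 15 1 17
f 15 17 16
f 16 17 18
f 16 18 4
f 17 1 19
f 17 19 18
f 18 19 20
f 18 20 4
f 19 1 21
f 19 21 20
f 20 21 22
f 20 22 4
f 21 1 2
f 21 2 22
f 22 2 3
f 22 3 4
f 24 26 23
f 27 24 23
f 23 26 25
f 25 27 23
f 24 30 26
f 28 24 27
f 28 30 24
f 26 30 25
f 29 27 25
f 25 30 29
f 29 28 27
f 30 28 29
f 32 31 35
f 32 35 33
f 33 35 36
f 33 36 34
f 35 31 37
f 35 37 36
f 36 37 38
f 36 38 34
f 37 31 39
f 37 39 38
f 38 39 40
f 38 40 34
f 39 31 41
f 39 41 40
f 40 41 42
f 40 42 34
f 41 31 43
f 41 43 42
f 42 43 44
f 42 44 34
f 43 31 45
f 43 45 44
f 44 45 46
f 44 46 34
f 45 31 47
f 45 47 46
f 46 47 48
f 46 48 34
f 47 31 49
f 47 49 48
f 48 49 50
f 48 50 34
f 49 31 51
f 49 51 50
f 50 51 52
f 50 52 34
f 51 31 53
f 51 53 52
f 52 53 54
f 52 54 34
f 53 31 55
f 53 55 54
f 54 55 56
f 54 56 34
f 55 31 57
f 55 57 56
f 56 57 58
f 56 58 34
f 57 31 32
f 57 32 58
f 58 32 33
f 58 33 34



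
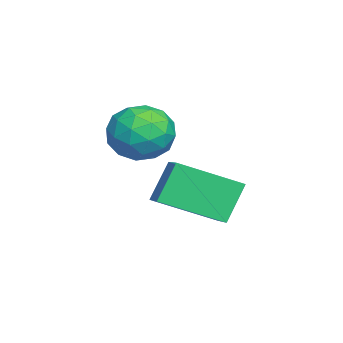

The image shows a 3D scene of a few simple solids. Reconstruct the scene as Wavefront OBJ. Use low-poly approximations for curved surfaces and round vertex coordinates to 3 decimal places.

v 2.114 1.347 0.901
v 3.089 1.659 1.276
v 1.848 3.172 0.077
v 2.824 3.484 0.451
v 2.716 0.896 -0.291
v 3.692 1.208 0.083
v 2.451 2.721 -1.116
v 3.426 3.033 -0.741
v 3.033 1.623 2.2
v 3.915 1.468 2.644
v 2.745 0.032 2.216
v 3.627 -0.123 2.66
v 2.889 0.329 3.159
v 3.067 1.312 3.149
v 3.593 0.188 1.711
v 3.771 1.171 1.701
v 4.261 0.581 2.341
v 3.826 0.668 3.236
v 2.834 0.832 1.624
v 2.399 0.919 2.519
v 3.499 1.685 2.421
v 3.161 -0.185 2.439
v 2.727 0.081 2.733
v 3.246 -0.01 2.994
v 3.001 1.593 2.718
v 3.519 1.502 2.978
v 2.916 0.833 3.281
v 3.141 -0.002 1.882
v 3.659 -0.093 2.142
v 3.414 1.51 1.866
v 3.933 1.419 2.127
v 3.744 0.667 1.579
v 4.221 1.072 2.503
v 4.052 0.138 2.513
v 4.032 0.32 1.955
v 4.136 0.898 1.949
v 3.965 1.124 3.03
v 3.796 0.189 3.039
v 3.362 0.455 3.332
v 3.467 1.033 3.327
v 4.168 0.603 2.852
v 2.864 1.311 1.821
v 2.695 0.376 1.83
v 3.193 0.467 1.533
v 3.298 1.045 1.528
v 2.608 1.362 2.347
v 2.439 0.428 2.357
v 2.524 0.602 2.911
v 2.628 1.18 2.905
v 2.492 0.897 2.008
f 2 4 1
f 5 2 1
f 1 4 3
f 3 5 1
f 2 8 4
f 6 2 5
f 6 8 2
f 4 8 3
f 7 5 3
f 3 8 7
f 7 6 5
f 8 6 7
f 9 46 25
f 46 20 49
f 25 49 14
f 46 49 25
f 9 25 21
f 25 14 26
f 21 26 10
f 25 26 21
f 9 21 30
f 21 10 31
f 30 31 16
f 21 31 30
f 9 30 42
f 30 16 45
f 42 45 19
f 30 45 42
f 9 42 46
f 42 19 50
f 46 50 20
f 42 50 46
f 10 26 37
f 26 14 40
f 37 40 18
f 26 40 37
f 14 49 27
f 49 20 48
f 27 48 13
f 49 48 27
f 20 50 47
f 50 19 43
f 47 43 11
f 50 43 47
f 19 45 44
f 45 16 32
f 44 32 15
f 45 32 44
f 16 31 36
f 31 10 33
f 36 33 17
f 31 33 36
f 12 38 24
f 38 18 39
f 24 39 13
f 38 39 24
f 12 24 22
f 24 13 23
f 22 23 11
f 24 23 22
f 12 22 29
f 22 11 28
f 29 28 15
f 22 28 29
f 12 29 34
f 29 15 35
f 34 35 17
f 29 35 34
f 12 34 38
f 34 17 41
f 38 41 18
f 34 41 38
f 13 39 27
f 39 18 40
f 27 40 14
f 39 40 27
f 11 23 47
f 23 13 48
f 47 48 20
f 23 48 47
f 15 28 44
f 28 11 43
f 44 43 19
f 28 43 44
f 17 35 36
f 35 15 32
f 36 32 16
f 35 32 36
f 18 41 37
f 41 17 33
f 37 33 10
f 41 33 37



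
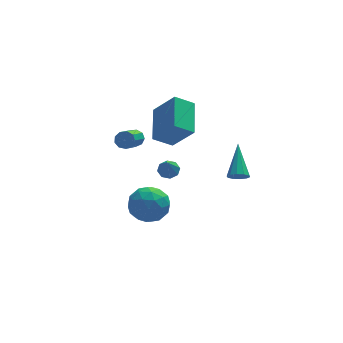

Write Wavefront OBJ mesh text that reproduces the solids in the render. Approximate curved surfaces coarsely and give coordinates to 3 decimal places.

v 0.707 -3.391 2.344
v 1.164 -3.659 2.554
v 1.053 -1.829 3.576
v 1.268 -3.465 2.279
v 1.159 -3.243 2.029
v 0.876 -3.078 1.899
v 0.529 -3.032 1.938
v 0.25 -3.123 2.133
v 0.145 -3.317 2.408
v 0.255 -3.539 2.658
v 0.538 -3.705 2.788
v 0.885 -3.75 2.749
v -1.5 2.554 -1.267
v -1.1 2.147 -1.452
v -1.76 1.746 -0.053
v -0.91 2.475 -1.193
v -1.066 2.849 -0.977
v -1.476 3.05 -0.931
v -1.9 2.961 -1.081
v -2.091 2.632 -1.34
v -1.935 2.258 -1.556
v -1.525 2.057 -1.602
v -2.319 2.67 1.185
v -1.349 1.88 2.615
v -1.872 4.66 1.982
v -0.902 3.87 3.412
v -1.258 2.71 0.488
v -0.288 1.92 1.918
v -0.811 4.7 1.285
v 0.159 3.91 2.715
v -3.091 3.614 0.688
v -2.762 3.261 0.425
v -3.54 1.732 1.51
v -3.869 2.086 1.772
v -2.59 3.392 0.733
v -3.369 1.863 1.818
v -2.652 3.627 1.02
v -3.431 2.098 2.104
v -2.92 3.856 1.151
v -3.699 2.327 2.236
v -3.267 3.973 1.066
v -4.046 2.444 2.15
v -3.532 3.921 0.803
v -4.311 2.392 1.888
v -3.59 3.727 0.487
v -4.369 2.198 1.572
v -3.415 3.479 0.264
v -4.193 1.95 1.349
v -3.087 3.295 0.24
v -3.866 1.766 1.325
v -3.269 0.3 -2.288
v -2.643 0.571 -1.354
v -3.617 -1.391 -1.566
v -2.991 -1.12 -0.632
v -4.005 -0.597 -0.82
v -3.79 0.448 -1.267
v -2.47 -1.268 -1.653
v -2.255 -0.223 -2.1
v -2.15 -0.399 -0.961
v -3.099 0.016 -0.446
v -3.161 -0.836 -2.474
v -4.11 -0.421 -1.959
v -2.925 0.584 -1.884
v -3.335 -1.404 -1.036
v -3.93 -1.096 -1.147
v -3.563 -0.937 -0.597
v -3.6 0.512 -1.833
v -3.232 0.671 -1.284
v -4.033 -0.015 -0.97
v -3.028 -1.491 -1.636
v -2.66 -1.332 -1.087
v -2.697 0.117 -2.323
v -2.33 0.276 -1.773
v -2.227 -0.805 -1.95
v -2.268 0.173 -1.104
v -2.472 -0.821 -0.68
v -2.166 -0.908 -1.281
v -2.039 -0.294 -1.543
v -2.826 0.417 -0.802
v -3.03 -0.577 -0.377
v -3.626 -0.269 -0.488
v -3.5 0.345 -0.751
v -2.535 -0.153 -0.571
v -3.23 -0.243 -2.543
v -3.434 -1.237 -2.118
v -2.76 -1.165 -2.169
v -2.634 -0.551 -2.432
v -3.788 0.001 -2.24
v -3.992 -0.993 -1.816
v -4.221 -0.526 -1.377
v -4.094 0.088 -1.639
v -3.725 -0.667 -2.349
f 2 1 4
f 2 4 3
f 4 1 5
f 4 5 3
f 5 1 6
f 5 6 3
f 6 1 7
f 6 7 3
f 7 1 8
f 7 8 3
f 8 1 9
f 8 9 3
f 9 1 10
f 9 10 3
f 10 1 11
f 10 11 3
f 11 1 12
f 11 12 3
f 12 1 2
f 12 2 3
f 14 13 16
f 14 16 15
f 16 13 17
f 16 17 15
f 17 13 18
f 17 18 15
f 18 13 19
f 18 19 15
f 19 13 20
f 19 20 15
f 20 13 21
f 20 21 15
f 21 13 22
f 21 22 15
f 22 13 14
f 22 14 15
f 24 26 23
f 27 24 23
f 23 26 25
f 25 27 23
f 24 30 26
f 28 24 27
f 28 30 24
f 26 30 25
f 29 27 25
f 25 30 29
f 29 28 27
f 30 28 29
f 32 31 35
f 32 35 33
f 33 35 36
f 33 36 34
f 35 31 37
f 35 37 36
f 36 37 38
f 36 38 34
f 37 31 39
f 37 39 38
f 38 39 40
f 38 40 34
f 39 31 41
f 39 41 40
f 40 41 42
f 40 42 34
f 41 31 43
f 41 43 42
f 42 43 44
f 42 44 34
f 43 31 45
f 43 45 44
f 44 45 46
f 44 46 34
f 45 31 47
f 45 47 46
f 46 47 48
f 46 48 34
f 47 31 49
f 47 49 48
f 48 49 50
f 48 50 34
f 49 31 32
f 49 32 50
f 50 32 33
f 50 33 34
f 51 88 67
f 88 62 91
f 67 91 56
f 88 91 67
f 51 67 63
f 67 56 68
f 63 68 52
f 67 68 63
f 51 63 72
f 63 52 73
f 72 73 58
f 63 73 72
f 51 72 84
f 72 58 87
f 84 87 61
f 72 87 84
f 51 84 88
f 84 61 92
f 88 92 62
f 84 92 88
f 52 68 79
f 68 56 82
f 79 82 60
f 68 82 79
f 56 91 69
f 91 62 90
f 69 90 55
f 91 90 69
f 62 92 89
f 92 61 85
f 89 85 53
f 92 85 89
f 61 87 86
f 87 58 74
f 86 74 57
f 87 74 86
f 58 73 78
f 73 52 75
f 78 75 59
f 73 75 78
f 54 80 66
f 80 60 81
f 66 81 55
f 80 81 66
f 54 66 64
f 66 55 65
f 64 65 53
f 66 65 64
f 54 64 71
f 64 53 70
f 71 70 57
f 64 70 71
f 54 71 76
f 71 57 77
f 76 77 59
f 71 77 76
f 54 76 80
f 76 59 83
f 80 83 60
f 76 83 80
f 55 81 69
f 81 60 82
f 69 82 56
f 81 82 69
f 53 65 89
f 65 55 90
f 89 90 62
f 65 90 89
f 57 70 86
f 70 53 85
f 86 85 61
f 70 85 86
f 59 77 78
f 77 57 74
f 78 74 58
f 77 74 78
f 60 83 79
f 83 59 75
f 79 75 52
f 83 75 79



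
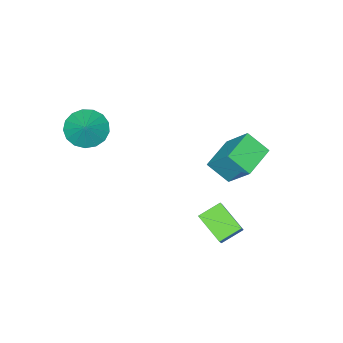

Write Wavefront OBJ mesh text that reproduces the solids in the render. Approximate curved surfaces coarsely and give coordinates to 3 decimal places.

v -0.27 2.288 -3.093
v -0.425 0.854 -2.271
v 0.418 2.762 -2.137
v 0.263 1.328 -1.314
v 0.757 1.872 -3.626
v 0.602 0.438 -2.803
v 1.445 2.346 -2.669
v 1.29 0.912 -1.847
v -2.962 0.161 -1.014
v -2.59 -0.853 -0.123
v -2.915 1.464 0.45
v -2.543 0.45 1.341
v -1.237 0.49 -1.361
v -0.865 -0.524 -0.47
v -1.19 1.793 0.103
v -0.818 0.779 0.994
v 3.546 -3.788 3.07
v 4.296 -4.507 3.021
v 4.214 -3.152 3.97
v 4.432 -4.17 2.681
v 4.365 -3.745 2.43
v 4.11 -3.33 2.326
v 3.726 -3.02 2.392
v 3.301 -2.886 2.614
v 2.932 -2.959 2.939
v 2.703 -3.222 3.295
v 2.667 -3.615 3.599
v 2.833 -4.047 3.782
v 3.162 -4.42 3.801
v 3.579 -4.649 3.653
v 3.988 -4.68 3.372
f 2 4 1
f 5 2 1
f 1 4 3
f 3 5 1
f 2 8 4
f 6 2 5
f 6 8 2
f 4 8 3
f 7 5 3
f 3 8 7
f 7 6 5
f 8 6 7
f 10 12 9
f 13 10 9
f 9 12 11
f 11 13 9
f 10 16 12
f 14 10 13
f 14 16 10
f 12 16 11
f 15 13 11
f 11 16 15
f 15 14 13
f 16 14 15
f 18 17 20
f 18 20 19
f 20 17 21
f 20 21 19
f 21 17 22
f 21 22 19
f 22 17 23
f 22 23 19
f 23 17 24
f 23 24 19
f 24 17 25
f 24 25 19
f 25 17 26
f 25 26 19
f 26 17 27
f 26 27 19
f 27 17 28
f 27 28 19
f 28 17 29
f 28 29 19
f 29 17 30
f 29 30 19
f 30 17 31
f 30 31 19
f 31 17 18
f 31 18 19



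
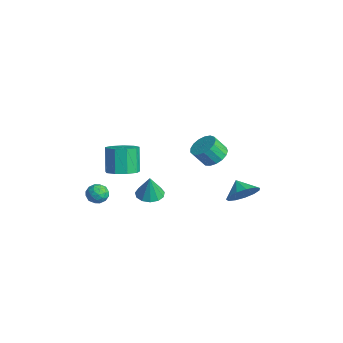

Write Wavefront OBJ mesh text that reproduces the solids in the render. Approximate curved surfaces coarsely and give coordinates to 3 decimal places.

v 0.875 -1.741 -0.674
v 1.491 -1.173 -0.733
v 1.105 -1.839 0.794
v 1.092 -0.93 -0.654
v 0.625 -0.944 -0.582
v 0.237 -1.212 -0.539
v 0.051 -1.647 -0.539
v 0.127 -2.112 -0.582
v 0.44 -2.46 -0.654
v 0.892 -2.579 -0.733
v 1.337 -2.432 -0.793
v 1.636 -2.065 -0.816
v 1.694 -1.596 -0.793
v 1.777 -3.782 2.314
v 2.535 -3.243 2.55
v 1.861 -2.959 4.063
v 1.103 -3.498 3.826
v 2.071 -2.869 2.274
v 1.398 -2.585 3.786
v 1.47 -2.922 2.016
v 0.796 -2.639 3.528
v 1.012 -3.378 1.897
v 0.338 -3.094 3.41
v 0.912 -4.022 1.974
v 0.238 -3.739 3.486
v 1.217 -4.554 2.209
v 0.543 -4.271 3.722
v 1.783 -4.725 2.494
v 1.11 -4.441 4.006
v 2.347 -4.454 2.694
v 1.674 -4.17 4.206
v 2.644 -3.869 2.716
v 1.97 -3.585 4.229
v -2.839 -3.223 -2.856
v -2.252 -2.938 -2.515
v -2.808 -4.162 -2.125
v -2.221 -3.877 -1.784
v -2.88 -3.556 -1.714
v -2.899 -2.975 -2.166
v -2.161 -4.125 -2.474
v -2.18 -3.544 -2.926
v -1.833 -3.495 -2.279
v -2.277 -3.144 -1.809
v -2.783 -3.956 -2.831
v -3.227 -3.605 -2.361
v -2.548 -2.998 -2.75
v -2.512 -4.102 -1.89
v -2.899 -3.913 -1.849
v -2.554 -3.746 -1.648
v -2.928 -3.02 -2.545
v -2.583 -2.852 -2.344
v -2.952 -3.216 -1.873
v -2.477 -4.248 -2.296
v -2.132 -4.08 -2.095
v -2.506 -3.354 -2.992
v -2.161 -3.187 -2.791
v -2.108 -3.884 -2.767
v -1.957 -3.158 -2.411
v -1.939 -3.71 -1.981
v -1.904 -3.856 -2.387
v -1.915 -3.514 -2.652
v -2.218 -2.951 -2.134
v -2.2 -3.504 -1.704
v -2.587 -3.315 -1.663
v -2.598 -2.973 -1.929
v -1.972 -3.279 -1.996
v -2.86 -3.596 -2.936
v -2.842 -4.149 -2.506
v -2.462 -4.127 -2.711
v -2.473 -3.785 -2.977
v -3.121 -3.39 -2.659
v -3.103 -3.942 -2.229
v -3.145 -3.586 -1.988
v -3.156 -3.244 -2.253
v -3.088 -3.821 -2.644
v 3.585 0.981 3.357
v 3.96 1.568 3.842
v 3.771 0.907 4.789
v 3.395 0.319 4.303
v 3.569 1.679 3.841
v 3.38 1.018 4.788
v 3.181 1.629 3.729
v 2.992 0.968 4.676
v 2.885 1.431 3.532
v 2.696 0.77 4.478
v 2.75 1.13 3.294
v 2.561 0.469 4.241
v 2.806 0.794 3.071
v 2.617 0.133 4.018
v 3.04 0.501 2.913
v 2.851 -0.16 3.86
v 3.399 0.318 2.857
v 3.21 -0.343 3.804
v 3.801 0.287 2.915
v 3.612 -0.374 3.862
v 4.152 0.414 3.075
v 3.963 -0.247 4.021
v 4.374 0.672 3.299
v 4.185 0.011 4.245
v 4.415 1 3.536
v 4.226 0.339 4.483
v 4.266 1.323 3.732
v 4.077 0.662 4.679
v 1.8 3.695 -1.754
v 2.418 3.559 -0.903
v 0.9 3.665 -1.106
v 2.35 4.149 -0.97
v 2.108 4.594 -1.286
v 1.768 4.754 -1.75
v 1.439 4.578 -2.216
v 1.224 4.121 -2.535
v 1.192 3.529 -2.606
v 1.353 2.989 -2.407
v 1.656 2.674 -2
v 2.005 2.682 -1.516
v 2.289 3.013 -1.107
f 2 1 4
f 2 4 3
f 4 1 5
f 4 5 3
f 5 1 6
f 5 6 3
f 6 1 7
f 6 7 3
f 7 1 8
f 7 8 3
f 8 1 9
f 8 9 3
f 9 1 10
f 9 10 3
f 10 1 11
f 10 11 3
f 11 1 12
f 11 12 3
f 12 1 13
f 12 13 3
f 13 1 2
f 13 2 3
f 15 14 18
f 15 18 16
f 16 18 19
f 16 19 17
f 18 14 20
f 18 20 19
f 19 20 21
f 19 21 17
f 20 14 22
f 20 22 21
f 21 22 23
f 21 23 17
f 22 14 24
f 22 24 23
f 23 24 25
f 23 25 17
f 24 14 26
f 24 26 25
f 25 26 27
f 25 27 17
f 26 14 28
f 26 28 27
f 27 28 29
f 27 29 17
f 28 14 30
f 28 30 29
f 29 30 31
f 29 31 17
f 30 14 32
f 30 32 31
f 31 32 33
f 31 33 17
f 32 14 15
f 32 15 33
f 33 15 16
f 33 16 17
f 34 71 50
f 71 45 74
f 50 74 39
f 71 74 50
f 34 50 46
f 50 39 51
f 46 51 35
f 50 51 46
f 34 46 55
f 46 35 56
f 55 56 41
f 46 56 55
f 34 55 67
f 55 41 70
f 67 70 44
f 55 70 67
f 34 67 71
f 67 44 75
f 71 75 45
f 67 75 71
f 35 51 62
f 51 39 65
f 62 65 43
f 51 65 62
f 39 74 52
f 74 45 73
f 52 73 38
f 74 73 52
f 45 75 72
f 75 44 68
f 72 68 36
f 75 68 72
f 44 70 69
f 70 41 57
f 69 57 40
f 70 57 69
f 41 56 61
f 56 35 58
f 61 58 42
f 56 58 61
f 37 63 49
f 63 43 64
f 49 64 38
f 63 64 49
f 37 49 47
f 49 38 48
f 47 48 36
f 49 48 47
f 37 47 54
f 47 36 53
f 54 53 40
f 47 53 54
f 37 54 59
f 54 40 60
f 59 60 42
f 54 60 59
f 37 59 63
f 59 42 66
f 63 66 43
f 59 66 63
f 38 64 52
f 64 43 65
f 52 65 39
f 64 65 52
f 36 48 72
f 48 38 73
f 72 73 45
f 48 73 72
f 40 53 69
f 53 36 68
f 69 68 44
f 53 68 69
f 42 60 61
f 60 40 57
f 61 57 41
f 60 57 61
f 43 66 62
f 66 42 58
f 62 58 35
f 66 58 62
f 77 76 80
f 77 80 78
f 78 80 81
f 78 81 79
f 80 76 82
f 80 82 81
f 81 82 83
f 81 83 79
f 82 76 84
f 82 84 83
f 83 84 85
f 83 85 79
f 84 76 86
f 84 86 85
f 85 86 87
f 85 87 79
f 86 76 88
f 86 88 87
f 87 88 89
f 87 89 79
f 88 76 90
f 88 90 89
f 89 90 91
f 89 91 79
f 90 76 92
f 90 92 91
f 91 92 93
f 91 93 79
f 92 76 94
f 92 94 93
f 93 94 95
f 93 95 79
f 94 76 96
f 94 96 95
f 95 96 97
f 95 97 79
f 96 76 98
f 96 98 97
f 97 98 99
f 97 99 79
f 98 76 100
f 98 100 99
f 99 100 101
f 99 101 79
f 100 76 102
f 100 102 101
f 101 102 103
f 101 103 79
f 102 76 77
f 102 77 103
f 103 77 78
f 103 78 79
f 105 104 107
f 105 107 106
f 107 104 108
f 107 108 106
f 108 104 109
f 108 109 106
f 109 104 110
f 109 110 106
f 110 104 111
f 110 111 106
f 111 104 112
f 111 112 106
f 112 104 113
f 112 113 106
f 113 104 114
f 113 114 106
f 114 104 115
f 114 115 106
f 115 104 116
f 115 116 106
f 116 104 105
f 116 105 106



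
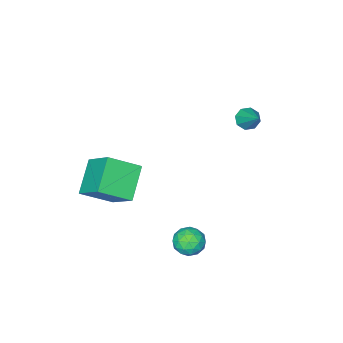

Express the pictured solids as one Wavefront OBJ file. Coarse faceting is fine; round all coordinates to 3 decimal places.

v -4.168 1.369 1.709
v -3.575 1.282 1.552
v -3.732 2.551 2.711
v -3.792 1.599 1.274
v -4.229 1.781 1.25
v -4.631 1.722 1.495
v -4.762 1.456 1.865
v -4.545 1.139 2.144
v -4.107 0.957 2.168
v -3.706 1.016 1.923
v -0.27 2.689 -3.509
v 0.148 3.128 -2.972
v 0.852 2.232 -4.008
v 1.27 2.671 -3.471
v 0.83 2.038 -3.222
v 0.137 2.321 -2.914
v 0.863 3.039 -4.066
v 0.17 3.322 -3.758
v 0.848 3.345 -3.316
v 0.828 2.726 -2.795
v 0.172 2.634 -4.185
v 0.152 2.015 -3.664
v -0.159 2.949 -3.197
v 1.159 2.411 -3.783
v 0.901 2.039 -3.637
v 1.147 2.297 -3.321
v -0.166 2.474 -3.162
v 0.08 2.732 -2.847
v 0.481 2.091 -2.994
v 0.92 2.628 -4.133
v 1.166 2.886 -3.818
v -0.147 3.063 -3.659
v 0.099 3.321 -3.343
v 0.519 3.269 -3.986
v 0.498 3.334 -3.084
v 1.157 3.065 -3.377
v 0.918 3.282 -3.727
v 0.511 3.448 -3.545
v 0.486 2.97 -2.777
v 1.145 2.701 -3.07
v 0.887 2.33 -2.924
v 0.479 2.496 -2.743
v 0.897 3.097 -2.979
v -0.145 2.659 -3.91
v 0.514 2.39 -4.203
v 0.521 2.864 -4.237
v 0.113 3.03 -4.056
v -0.157 2.295 -3.603
v 0.502 2.026 -3.896
v 0.489 1.912 -3.435
v 0.082 2.078 -3.253
v 0.103 2.263 -4.001
v 0.122 -2.411 -1.945
v 1.431 -3.23 -1.079
v 0.241 -0.859 -0.658
v 1.55 -1.678 0.208
v 1.41 -1.562 -3.088
v 2.719 -2.381 -2.222
v 1.529 -0.01 -1.801
v 2.838 -0.829 -0.935
f 2 1 4
f 2 4 3
f 4 1 5
f 4 5 3
f 5 1 6
f 5 6 3
f 6 1 7
f 6 7 3
f 7 1 8
f 7 8 3
f 8 1 9
f 8 9 3
f 9 1 10
f 9 10 3
f 10 1 2
f 10 2 3
f 11 48 27
f 48 22 51
f 27 51 16
f 48 51 27
f 11 27 23
f 27 16 28
f 23 28 12
f 27 28 23
f 11 23 32
f 23 12 33
f 32 33 18
f 23 33 32
f 11 32 44
f 32 18 47
f 44 47 21
f 32 47 44
f 11 44 48
f 44 21 52
f 48 52 22
f 44 52 48
f 12 28 39
f 28 16 42
f 39 42 20
f 28 42 39
f 16 51 29
f 51 22 50
f 29 50 15
f 51 50 29
f 22 52 49
f 52 21 45
f 49 45 13
f 52 45 49
f 21 47 46
f 47 18 34
f 46 34 17
f 47 34 46
f 18 33 38
f 33 12 35
f 38 35 19
f 33 35 38
f 14 40 26
f 40 20 41
f 26 41 15
f 40 41 26
f 14 26 24
f 26 15 25
f 24 25 13
f 26 25 24
f 14 24 31
f 24 13 30
f 31 30 17
f 24 30 31
f 14 31 36
f 31 17 37
f 36 37 19
f 31 37 36
f 14 36 40
f 36 19 43
f 40 43 20
f 36 43 40
f 15 41 29
f 41 20 42
f 29 42 16
f 41 42 29
f 13 25 49
f 25 15 50
f 49 50 22
f 25 50 49
f 17 30 46
f 30 13 45
f 46 45 21
f 30 45 46
f 19 37 38
f 37 17 34
f 38 34 18
f 37 34 38
f 20 43 39
f 43 19 35
f 39 35 12
f 43 35 39
f 54 56 53
f 57 54 53
f 53 56 55
f 55 57 53
f 54 60 56
f 58 54 57
f 58 60 54
f 56 60 55
f 59 57 55
f 55 60 59
f 59 58 57
f 60 58 59



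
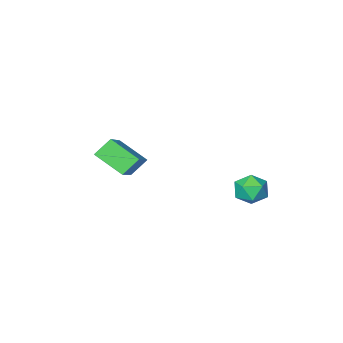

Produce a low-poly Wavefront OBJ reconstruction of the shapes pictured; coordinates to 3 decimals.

v -0.171 -3.099 2.204
v 0.353 -4.002 2.816
v 0.801 -1.869 3.187
v 1.324 -2.772 3.799
v 0.416 -3.128 1.661
v 0.939 -4.031 2.273
v 1.387 -1.898 2.644
v 1.911 -2.801 3.256
v -3.037 -0.638 1.381
v -2.459 -0.938 1.382
v -3.381 -1.302 0.638
v -2.803 -1.602 0.639
v -3.198 -1.655 1.154
v -2.985 -1.244 1.614
v -2.855 -0.996 0.406
v -2.642 -0.585 0.866
v -2.346 -1.159 0.779
v -2.558 -1.567 1.242
v -3.282 -0.673 0.778
v -3.494 -1.081 1.241
f 2 4 1
f 5 2 1
f 1 4 3
f 3 5 1
f 2 8 4
f 6 2 5
f 6 8 2
f 4 8 3
f 7 5 3
f 3 8 7
f 7 6 5
f 8 6 7
f 9 20 14
f 9 14 10
f 9 10 16
f 9 16 19
f 9 19 20
f 10 14 18
f 14 20 13
f 20 19 11
f 19 16 15
f 16 10 17
f 12 18 13
f 12 13 11
f 12 11 15
f 12 15 17
f 12 17 18
f 13 18 14
f 11 13 20
f 15 11 19
f 17 15 16
f 18 17 10



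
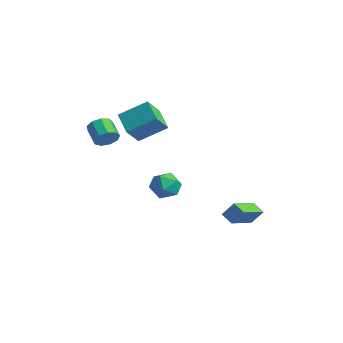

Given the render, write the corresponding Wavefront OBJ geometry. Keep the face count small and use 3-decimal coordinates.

v -3.225 -1.614 1.963
v -2.827 -2.573 2.932
v -4.526 -1.362 2.747
v -4.129 -2.321 3.715
v -2.391 -0.299 2.925
v -1.994 -1.258 3.893
v -3.693 -0.047 3.708
v -3.295 -1.006 4.677
v -1.568 -0.635 -0.001
v -1.172 -0.228 -0.771
v -1.528 -2.012 -0.709
v -1.132 -1.605 -1.479
v -0.633 -1.676 -0.665
v -0.658 -0.825 -0.228
v -2.042 -1.415 -1.252
v -2.067 -0.564 -0.815
v -1.465 -0.71 -1.544
v -0.594 -0.871 -1.181
v -2.106 -1.369 -0.299
v -1.235 -1.53 0.064
v -0.148 3.511 -4.097
v 0.673 1.686 -3.398
v -0.852 3.36 -3.665
v -0.031 1.534 -2.966
v 0.251 4.006 -3.274
v 1.072 2.18 -2.575
v -0.453 3.854 -2.842
v 0.368 2.029 -2.143
v -2.82 -3.754 2.677
v -2.442 -3.408 3.183
v -3.443 -3.26 3.829
v -3.82 -3.606 3.323
v -2.61 -3.087 2.849
v -3.611 -2.939 3.495
v -2.876 -3.078 2.435
v -3.877 -2.931 3.081
v -3.116 -3.386 2.134
v -4.117 -3.238 2.78
v -3.217 -3.865 2.087
v -4.218 -3.718 2.733
v -3.132 -4.293 2.316
v -4.133 -4.145 2.962
v -2.901 -4.468 2.714
v -3.902 -4.321 3.36
v -2.632 -4.309 3.095
v -3.632 -4.162 3.741
v -2.451 -3.89 3.28
v -3.451 -3.743 3.926
f 2 4 1
f 5 2 1
f 1 4 3
f 3 5 1
f 2 8 4
f 6 2 5
f 6 8 2
f 4 8 3
f 7 5 3
f 3 8 7
f 7 6 5
f 8 6 7
f 9 20 14
f 9 14 10
f 9 10 16
f 9 16 19
f 9 19 20
f 10 14 18
f 14 20 13
f 20 19 11
f 19 16 15
f 16 10 17
f 12 18 13
f 12 13 11
f 12 11 15
f 12 15 17
f 12 17 18
f 13 18 14
f 11 13 20
f 15 11 19
f 17 15 16
f 18 17 10
f 22 24 21
f 25 22 21
f 21 24 23
f 23 25 21
f 22 28 24
f 26 22 25
f 26 28 22
f 24 28 23
f 27 25 23
f 23 28 27
f 27 26 25
f 28 26 27
f 30 29 33
f 30 33 31
f 31 33 34
f 31 34 32
f 33 29 35
f 33 35 34
f 34 35 36
f 34 36 32
f 35 29 37
f 35 37 36
f 36 37 38
f 36 38 32
f 37 29 39
f 37 39 38
f 38 39 40
f 38 40 32
f 39 29 41
f 39 41 40
f 40 41 42
f 40 42 32
f 41 29 43
f 41 43 42
f 42 43 44
f 42 44 32
f 43 29 45
f 43 45 44
f 44 45 46
f 44 46 32
f 45 29 47
f 45 47 46
f 46 47 48
f 46 48 32
f 47 29 30
f 47 30 48
f 48 30 31
f 48 31 32



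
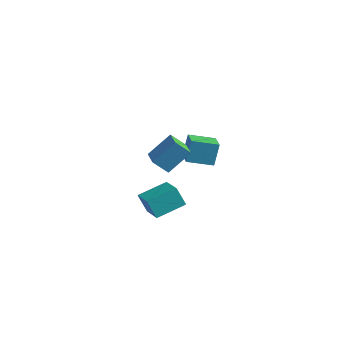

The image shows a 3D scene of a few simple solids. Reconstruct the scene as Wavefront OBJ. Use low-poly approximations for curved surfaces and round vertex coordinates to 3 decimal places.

v -2.741 -0.133 -4.162
v -3.355 -0.148 -3.039
v -4.081 0.903 -4.881
v -4.695 0.888 -3.758
v -1.825 1.412 -3.642
v -2.439 1.397 -2.519
v -3.165 2.448 -4.361
v -3.779 2.433 -3.238
v -0.382 -2.541 2.253
v -1.075 -2.993 3.081
v -1.237 -1.693 2.002
v -1.929 -2.145 2.83
v 0.329 -1.475 3.43
v -0.363 -1.927 4.258
v -0.525 -0.627 3.179
v -1.218 -1.079 4.007
v -2.437 2.355 -0.88
v -2.456 2.94 0.48
v -3.34 3.404 -1.344
v -3.36 3.988 0.016
v -1.18 3.272 -1.256
v -1.2 3.856 0.104
v -2.084 4.32 -1.72
v -2.103 4.905 -0.36
f 2 4 1
f 5 2 1
f 1 4 3
f 3 5 1
f 2 8 4
f 6 2 5
f 6 8 2
f 4 8 3
f 7 5 3
f 3 8 7
f 7 6 5
f 8 6 7
f 10 12 9
f 13 10 9
f 9 12 11
f 11 13 9
f 10 16 12
f 14 10 13
f 14 16 10
f 12 16 11
f 15 13 11
f 11 16 15
f 15 14 13
f 16 14 15
f 18 20 17
f 21 18 17
f 17 20 19
f 19 21 17
f 18 24 20
f 22 18 21
f 22 24 18
f 20 24 19
f 23 21 19
f 19 24 23
f 23 22 21
f 24 22 23



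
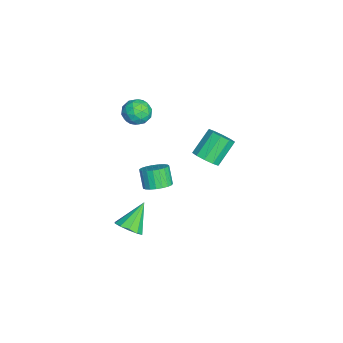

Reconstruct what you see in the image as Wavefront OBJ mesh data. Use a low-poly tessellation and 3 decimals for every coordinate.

v -3.578 -1.045 1.261
v -2.69 -1.301 1.215
v -3.95 -2.419 1.725
v -3.062 -2.675 1.679
v -3.336 -2.071 2.324
v -3.106 -1.222 2.037
v -3.534 -2.498 0.903
v -3.304 -1.649 0.616
v -2.663 -2.199 0.993
v -2.541 -1.935 1.872
v -4.099 -1.785 1.068
v -3.977 -1.521 1.947
v -3.101 -1.053 1.197
v -3.539 -2.667 1.743
v -3.7 -2.312 2.122
v -3.178 -2.463 2.095
v -3.346 -1.006 1.68
v -2.824 -1.157 1.653
v -3.204 -1.609 2.305
v -3.816 -2.563 1.287
v -3.294 -2.714 1.26
v -3.462 -1.257 0.845
v -2.94 -1.408 0.818
v -3.436 -2.111 0.635
v -2.563 -1.731 1.04
v -2.782 -2.539 1.313
v -3.059 -2.435 0.857
v -2.924 -1.936 0.688
v -2.492 -1.576 1.556
v -2.71 -2.383 1.829
v -2.872 -2.028 2.208
v -2.736 -1.529 2.039
v -2.476 -2.104 1.426
v -3.93 -1.337 1.111
v -4.148 -2.144 1.384
v -3.904 -2.191 0.901
v -3.768 -1.692 0.732
v -3.858 -1.181 1.627
v -4.077 -1.989 1.9
v -3.716 -1.784 2.252
v -3.581 -1.285 2.083
v -4.164 -1.616 1.514
v 0.648 -0.592 -1.471
v 1.366 -0.651 -1.06
v 0.751 -0.867 -0.017
v 0.032 -0.808 -0.429
v 1.295 -0.315 -1.032
v 0.68 -0.53 0.011
v 1.112 -0.026 -1.081
v 0.497 -0.241 -0.038
v 0.849 0.165 -1.197
v 0.233 -0.051 -0.154
v 0.551 0.224 -1.36
v -0.065 0.009 -0.317
v 0.27 0.143 -1.543
v -0.346 -0.072 -0.5
v 0.054 -0.066 -1.713
v -0.562 -0.281 -0.67
v -0.059 -0.365 -1.842
v -0.675 -0.58 -0.799
v -0.05 -0.704 -1.906
v -0.666 -0.919 -0.863
v 0.08 -1.024 -1.896
v -0.536 -1.239 -0.853
v 0.308 -1.269 -1.812
v -0.308 -1.484 -0.769
v 0.594 -1.397 -1.669
v -0.021 -1.612 -0.626
v 0.891 -1.386 -1.492
v 0.275 -1.601 -0.449
v 1.145 -1.238 -1.311
v 0.529 -1.453 -0.268
v 1.313 -0.978 -1.159
v 0.697 -1.193 -0.116
v -0.237 1.994 0.144
v 0.126 1.509 0.754
v -0.78 2.381 1.986
v -1.143 2.866 1.376
v 0.434 1.935 0.679
v -0.472 2.807 1.911
v 0.486 2.384 0.399
v -0.42 3.256 1.631
v 0.261 2.684 0.022
v -0.644 3.556 1.254
v -0.153 2.721 -0.308
v -1.059 3.592 0.923
v -0.6 2.479 -0.466
v -1.506 3.351 0.766
v -0.908 2.053 -0.391
v -1.814 2.925 0.841
v -0.96 1.604 -0.111
v -1.866 2.476 1.121
v -0.736 1.304 0.266
v -1.641 2.176 1.498
v -0.321 1.268 0.597
v -1.227 2.139 1.828
v 4.273 -2.055 -1.729
v 4.945 -2.007 -1.211
v 3.227 -1.245 -0.451
v 4.931 -1.569 -1.5
v 4.666 -1.316 -1.877
v 4.25 -1.346 -2.197
v 3.844 -1.647 -2.339
v 3.601 -2.104 -2.248
v 3.615 -2.542 -1.959
v 3.88 -2.795 -1.582
v 4.295 -2.765 -1.262
v 4.702 -2.464 -1.12
f 1 38 17
f 38 12 41
f 17 41 6
f 38 41 17
f 1 17 13
f 17 6 18
f 13 18 2
f 17 18 13
f 1 13 22
f 13 2 23
f 22 23 8
f 13 23 22
f 1 22 34
f 22 8 37
f 34 37 11
f 22 37 34
f 1 34 38
f 34 11 42
f 38 42 12
f 34 42 38
f 2 18 29
f 18 6 32
f 29 32 10
f 18 32 29
f 6 41 19
f 41 12 40
f 19 40 5
f 41 40 19
f 12 42 39
f 42 11 35
f 39 35 3
f 42 35 39
f 11 37 36
f 37 8 24
f 36 24 7
f 37 24 36
f 8 23 28
f 23 2 25
f 28 25 9
f 23 25 28
f 4 30 16
f 30 10 31
f 16 31 5
f 30 31 16
f 4 16 14
f 16 5 15
f 14 15 3
f 16 15 14
f 4 14 21
f 14 3 20
f 21 20 7
f 14 20 21
f 4 21 26
f 21 7 27
f 26 27 9
f 21 27 26
f 4 26 30
f 26 9 33
f 30 33 10
f 26 33 30
f 5 31 19
f 31 10 32
f 19 32 6
f 31 32 19
f 3 15 39
f 15 5 40
f 39 40 12
f 15 40 39
f 7 20 36
f 20 3 35
f 36 35 11
f 20 35 36
f 9 27 28
f 27 7 24
f 28 24 8
f 27 24 28
f 10 33 29
f 33 9 25
f 29 25 2
f 33 25 29
f 44 43 47
f 44 47 45
f 45 47 48
f 45 48 46
f 47 43 49
f 47 49 48
f 48 49 50
f 48 50 46
f 49 43 51
f 49 51 50
f 50 51 52
f 50 52 46
f 51 43 53
f 51 53 52
f 52 53 54
f 52 54 46
f 53 43 55
f 53 55 54
f 54 55 56
f 54 56 46
f 55 43 57
f 55 57 56
f 56 57 58
f 56 58 46
f 57 43 59
f 57 59 58
f 58 59 60
f 58 60 46
f 59 43 61
f 59 61 60
f 60 61 62
f 60 62 46
f 61 43 63
f 61 63 62
f 62 63 64
f 62 64 46
f 63 43 65
f 63 65 64
f 64 65 66
f 64 66 46
f 65 43 67
f 65 67 66
f 66 67 68
f 66 68 46
f 67 43 69
f 67 69 68
f 68 69 70
f 68 70 46
f 69 43 71
f 69 71 70
f 70 71 72
f 70 72 46
f 71 43 73
f 71 73 72
f 72 73 74
f 72 74 46
f 73 43 44
f 73 44 74
f 74 44 45
f 74 45 46
f 76 75 79
f 76 79 77
f 77 79 80
f 77 80 78
f 79 75 81
f 79 81 80
f 80 81 82
f 80 82 78
f 81 75 83
f 81 83 82
f 82 83 84
f 82 84 78
f 83 75 85
f 83 85 84
f 84 85 86
f 84 86 78
f 85 75 87
f 85 87 86
f 86 87 88
f 86 88 78
f 87 75 89
f 87 89 88
f 88 89 90
f 88 90 78
f 89 75 91
f 89 91 90
f 90 91 92
f 90 92 78
f 91 75 93
f 91 93 92
f 92 93 94
f 92 94 78
f 93 75 95
f 93 95 94
f 94 95 96
f 94 96 78
f 95 75 76
f 95 76 96
f 96 76 77
f 96 77 78
f 98 97 100
f 98 100 99
f 100 97 101
f 100 101 99
f 101 97 102
f 101 102 99
f 102 97 103
f 102 103 99
f 103 97 104
f 103 104 99
f 104 97 105
f 104 105 99
f 105 97 106
f 105 106 99
f 106 97 107
f 106 107 99
f 107 97 108
f 107 108 99
f 108 97 98
f 108 98 99



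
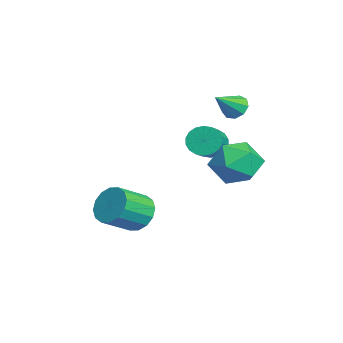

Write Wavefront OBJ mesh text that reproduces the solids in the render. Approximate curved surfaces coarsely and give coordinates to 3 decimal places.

v -2.194 1.968 -0.884
v -1.841 2.471 -1.197
v -0.913 2.136 -0.689
v -1.266 1.632 -0.376
v -1.935 2.605 -0.937
v -1.006 2.269 -0.429
v -2.08 2.613 -0.666
v -1.152 2.277 -0.159
v -2.248 2.493 -0.439
v -1.319 2.157 0.069
v -2.405 2.269 -0.3
v -1.476 1.933 0.208
v -2.52 1.985 -0.276
v -1.592 1.649 0.232
v -2.571 1.698 -0.373
v -1.643 1.362 0.135
v -2.547 1.464 -0.571
v -1.619 1.129 -0.063
v -2.454 1.331 -0.831
v -1.525 0.995 -0.323
v -2.308 1.323 -1.101
v -1.38 0.987 -0.594
v -2.141 1.443 -1.329
v -1.212 1.107 -0.821
v -1.984 1.667 -1.468
v -1.055 1.331 -0.96
v -1.868 1.951 -1.492
v -0.94 1.615 -0.984
v -1.817 2.238 -1.395
v -0.889 1.902 -0.887
v -0.309 3.038 -0.933
v 0.571 3.599 -0.686
v 0.589 1.561 -0.774
v 1.469 2.122 -0.527
v 0.646 2.086 0.16
v 0.091 2.998 0.062
v 1.069 2.162 -1.522
v 0.514 3.074 -1.62
v 1.422 3.058 -1.05
v 1.161 3.011 -0.011
v -0.001 2.149 -1.449
v -0.262 2.102 -0.41
v -0.766 -0.784 -3.716
v -0.005 -0.528 -3.997
v 0.626 -1.581 -3.245
v -0.134 -1.836 -2.964
v -0.071 -0.302 -3.626
v 0.56 -1.355 -2.873
v -0.323 -0.205 -3.278
v 0.308 -1.258 -2.526
v -0.694 -0.263 -3.048
v -0.062 -1.316 -2.296
v -1.084 -0.46 -2.997
v -0.452 -1.513 -2.245
v -1.388 -0.744 -3.139
v -0.757 -1.797 -2.386
v -1.526 -1.039 -3.435
v -0.895 -2.092 -2.683
v -1.46 -1.265 -3.807
v -0.829 -2.318 -3.054
v -1.208 -1.362 -4.154
v -0.577 -2.415 -3.402
v -0.838 -1.304 -4.384
v -0.206 -2.357 -3.632
v -0.448 -1.107 -4.435
v 0.184 -2.16 -3.683
v -0.143 -0.823 -4.294
v 0.488 -1.876 -3.541
v -2.696 2.931 0.706
v -2.188 3.186 0.548
v -2.044 2.109 1.474
v -2.34 3.37 0.874
v -2.658 3.349 1.12
v -2.994 3.131 1.173
v -3.191 2.82 1.007
v -3.155 2.561 0.7
v -2.905 2.474 0.395
v -2.557 2.601 0.236
v -2.273 2.883 0.296
f 2 1 5
f 2 5 3
f 3 5 6
f 3 6 4
f 5 1 7
f 5 7 6
f 6 7 8
f 6 8 4
f 7 1 9
f 7 9 8
f 8 9 10
f 8 10 4
f 9 1 11
f 9 11 10
f 10 11 12
f 10 12 4
f 11 1 13
f 11 13 12
f 12 13 14
f 12 14 4
f 13 1 15
f 13 15 14
f 14 15 16
f 14 16 4
f 15 1 17
f 15 17 16
f 16 17 18
f 16 18 4
f 17 1 19
f 17 19 18
f 18 19 20
f 18 20 4
f 19 1 21
f 19 21 20
f 20 21 22
f 20 22 4
f 21 1 23
f 21 23 22
f 22 23 24
f 22 24 4
f 23 1 25
f 23 25 24
f 24 25 26
f 24 26 4
f 25 1 27
f 25 27 26
f 26 27 28
f 26 28 4
f 27 1 29
f 27 29 28
f 28 29 30
f 28 30 4
f 29 1 2
f 29 2 30
f 30 2 3
f 30 3 4
f 31 42 36
f 31 36 32
f 31 32 38
f 31 38 41
f 31 41 42
f 32 36 40
f 36 42 35
f 42 41 33
f 41 38 37
f 38 32 39
f 34 40 35
f 34 35 33
f 34 33 37
f 34 37 39
f 34 39 40
f 35 40 36
f 33 35 42
f 37 33 41
f 39 37 38
f 40 39 32
f 44 43 47
f 44 47 45
f 45 47 48
f 45 48 46
f 47 43 49
f 47 49 48
f 48 49 50
f 48 50 46
f 49 43 51
f 49 51 50
f 50 51 52
f 50 52 46
f 51 43 53
f 51 53 52
f 52 53 54
f 52 54 46
f 53 43 55
f 53 55 54
f 54 55 56
f 54 56 46
f 55 43 57
f 55 57 56
f 56 57 58
f 56 58 46
f 57 43 59
f 57 59 58
f 58 59 60
f 58 60 46
f 59 43 61
f 59 61 60
f 60 61 62
f 60 62 46
f 61 43 63
f 61 63 62
f 62 63 64
f 62 64 46
f 63 43 65
f 63 65 64
f 64 65 66
f 64 66 46
f 65 43 67
f 65 67 66
f 66 67 68
f 66 68 46
f 67 43 44
f 67 44 68
f 68 44 45
f 68 45 46
f 70 69 72
f 70 72 71
f 72 69 73
f 72 73 71
f 73 69 74
f 73 74 71
f 74 69 75
f 74 75 71
f 75 69 76
f 75 76 71
f 76 69 77
f 76 77 71
f 77 69 78
f 77 78 71
f 78 69 79
f 78 79 71
f 79 69 70
f 79 70 71

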